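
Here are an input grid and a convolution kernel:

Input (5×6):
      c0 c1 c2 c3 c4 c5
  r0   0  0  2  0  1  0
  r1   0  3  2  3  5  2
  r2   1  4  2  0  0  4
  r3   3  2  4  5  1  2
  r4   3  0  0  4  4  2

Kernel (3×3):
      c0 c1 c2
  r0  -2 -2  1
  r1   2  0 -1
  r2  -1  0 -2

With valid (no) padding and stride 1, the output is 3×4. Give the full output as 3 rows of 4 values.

Output[0,0]: The receptive field on the input at this output position is [0 0 2 / 0 3 2 / 1 4 2]. Elementwise product with the kernel and sum: 0·-2 + 0·-2 + 2·1 + 0·2 + 2·-1 + 1·-1 + 2·-2.

-5 -5 -6 -6
-15 -11 -7 -27
-9 -21 -5 4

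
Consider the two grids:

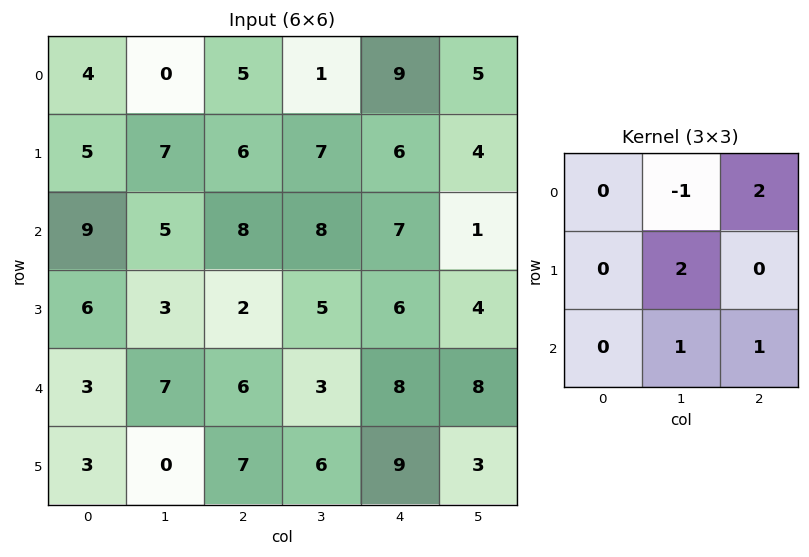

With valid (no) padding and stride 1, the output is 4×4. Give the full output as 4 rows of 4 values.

Output[0,0]: The receptive field on the input at this output position is [4 0 5 / 5 7 6 / 9 5 8]. Elementwise product with the kernel and sum: 0·-1 + 5·2 + 7·2 + 5·1 + 8·1.
Output[0,1]: The receptive field on the input at this output position is [0 5 1 / 7 6 7 / 5 8 8]. Elementwise product with the kernel and sum: 5·-1 + 1·2 + 6·2 + 8·1 + 8·1.

37 25 46 21
20 31 32 26
30 21 27 23
22 33 28 30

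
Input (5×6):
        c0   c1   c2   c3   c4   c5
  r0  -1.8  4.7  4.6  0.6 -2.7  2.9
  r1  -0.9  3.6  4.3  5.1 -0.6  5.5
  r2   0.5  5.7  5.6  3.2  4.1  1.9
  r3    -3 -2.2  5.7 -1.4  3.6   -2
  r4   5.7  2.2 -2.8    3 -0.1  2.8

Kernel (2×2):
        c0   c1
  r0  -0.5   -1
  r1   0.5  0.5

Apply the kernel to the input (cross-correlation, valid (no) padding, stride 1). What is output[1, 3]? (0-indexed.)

The receptive field on the input at this output position is [5.1 -0.6 / 3.2 4.1]. Elementwise product with the kernel and sum: 5.1·-0.5 + -0.6·-1 + 3.2·0.5 + 4.1·0.5.

1.7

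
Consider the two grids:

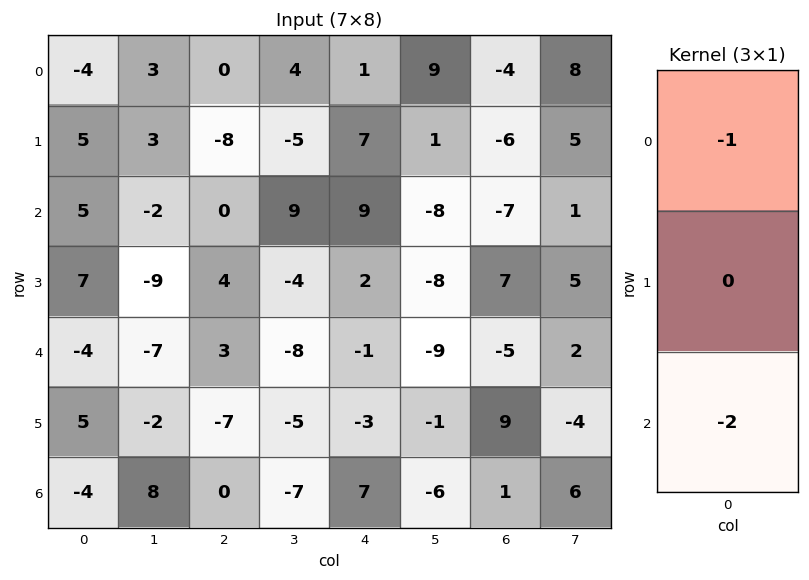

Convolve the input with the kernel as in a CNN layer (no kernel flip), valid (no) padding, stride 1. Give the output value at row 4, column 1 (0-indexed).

-9

The receptive field on the input at this output position is [-7 / -2 / 8]. Elementwise product with the kernel and sum: -7·-1 + 8·-2.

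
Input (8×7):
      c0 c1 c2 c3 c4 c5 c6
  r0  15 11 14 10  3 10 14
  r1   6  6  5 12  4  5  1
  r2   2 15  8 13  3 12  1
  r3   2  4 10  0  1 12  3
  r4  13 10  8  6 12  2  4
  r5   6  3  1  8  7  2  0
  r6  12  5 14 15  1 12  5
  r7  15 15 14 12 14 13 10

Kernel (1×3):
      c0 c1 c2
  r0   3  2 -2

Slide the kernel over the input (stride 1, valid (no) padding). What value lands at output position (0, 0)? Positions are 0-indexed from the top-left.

The receptive field on the input at this output position is [15 11 14]. Elementwise product with the kernel and sum: 15·3 + 11·2 + 14·-2.

39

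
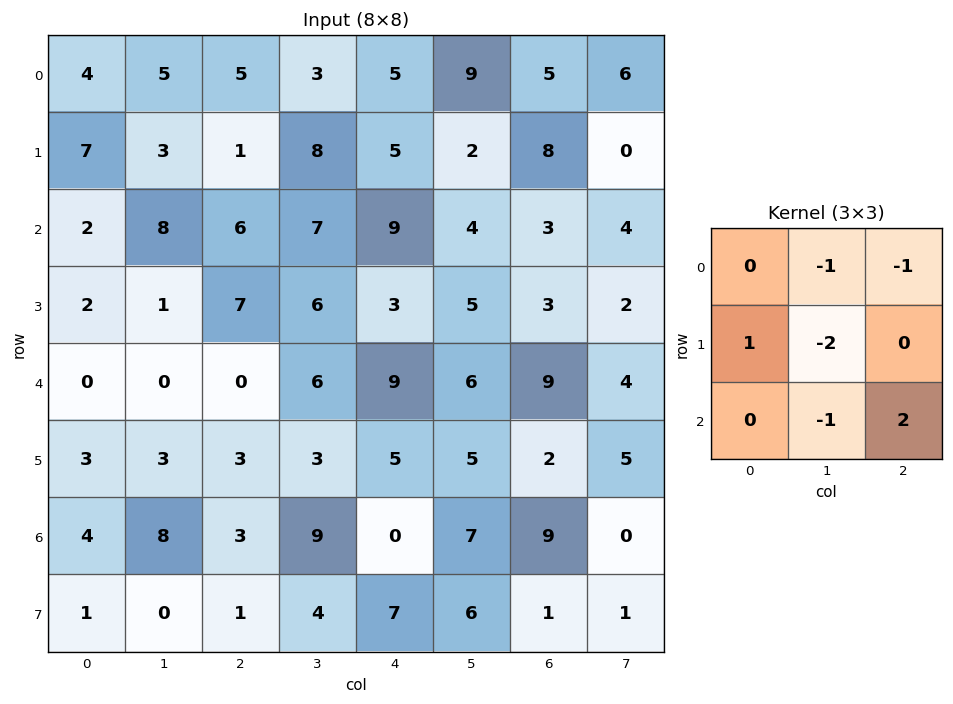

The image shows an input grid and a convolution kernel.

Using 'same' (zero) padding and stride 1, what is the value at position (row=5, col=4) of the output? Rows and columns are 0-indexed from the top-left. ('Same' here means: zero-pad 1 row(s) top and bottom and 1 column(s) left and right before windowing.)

-8

The receptive field on the zero-padded input at this output position is [6 9 6 / 3 5 5 / 9 0 7]. Elementwise product with the kernel and sum: 9·-1 + 6·-1 + 3·1 + 5·-2 + 0·-1 + 7·2.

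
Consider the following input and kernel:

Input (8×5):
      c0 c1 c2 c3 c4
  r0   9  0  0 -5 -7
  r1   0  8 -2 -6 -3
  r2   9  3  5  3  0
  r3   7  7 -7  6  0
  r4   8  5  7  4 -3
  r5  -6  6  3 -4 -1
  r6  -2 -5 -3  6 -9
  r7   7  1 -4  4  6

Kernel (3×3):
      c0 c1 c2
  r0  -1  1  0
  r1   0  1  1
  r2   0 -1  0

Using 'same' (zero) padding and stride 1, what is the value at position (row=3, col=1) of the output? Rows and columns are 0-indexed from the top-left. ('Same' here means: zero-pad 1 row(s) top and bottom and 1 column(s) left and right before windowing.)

-11

The receptive field on the zero-padded input at this output position is [9 3 5 / 7 7 -7 / 8 5 7]. Elementwise product with the kernel and sum: 9·-1 + 3·1 + 7·1 + -7·1 + 5·-1.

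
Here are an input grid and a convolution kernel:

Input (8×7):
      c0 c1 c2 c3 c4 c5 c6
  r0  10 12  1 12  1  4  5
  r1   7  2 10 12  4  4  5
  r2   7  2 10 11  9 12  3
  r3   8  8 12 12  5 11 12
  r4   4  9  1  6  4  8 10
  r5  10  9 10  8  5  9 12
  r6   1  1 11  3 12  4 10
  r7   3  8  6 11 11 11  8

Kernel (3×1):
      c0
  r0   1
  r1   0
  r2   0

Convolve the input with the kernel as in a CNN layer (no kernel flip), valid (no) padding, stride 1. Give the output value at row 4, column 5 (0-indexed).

The receptive field on the input at this output position is [8 / 9 / 4]. Elementwise product with the kernel and sum: 8·1.

8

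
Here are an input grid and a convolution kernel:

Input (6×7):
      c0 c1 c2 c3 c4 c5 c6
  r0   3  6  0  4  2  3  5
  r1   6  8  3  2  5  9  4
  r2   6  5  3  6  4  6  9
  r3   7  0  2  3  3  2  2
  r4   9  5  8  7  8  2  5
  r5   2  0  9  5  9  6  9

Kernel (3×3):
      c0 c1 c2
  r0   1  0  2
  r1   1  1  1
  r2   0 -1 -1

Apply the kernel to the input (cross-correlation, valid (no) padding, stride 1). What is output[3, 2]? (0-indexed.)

17

The receptive field on the input at this output position is [2 3 3 / 8 7 8 / 9 5 9]. Elementwise product with the kernel and sum: 2·1 + 3·2 + 8·1 + 7·1 + 8·1 + 5·-1 + 9·-1.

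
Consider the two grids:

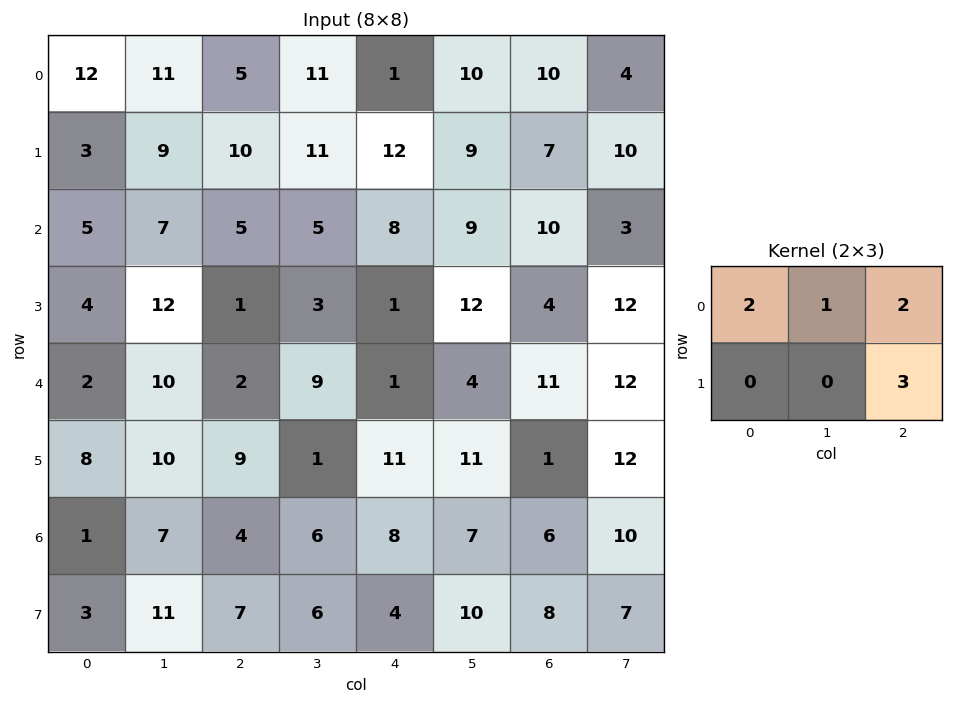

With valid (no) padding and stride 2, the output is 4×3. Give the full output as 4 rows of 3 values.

Output[0,0]: The receptive field on the input at this output position is [12 11 5 / 3 9 10]. Elementwise product with the kernel and sum: 12·2 + 11·1 + 5·2 + 10·3.

75 59 53
30 34 57
45 48 31
38 42 59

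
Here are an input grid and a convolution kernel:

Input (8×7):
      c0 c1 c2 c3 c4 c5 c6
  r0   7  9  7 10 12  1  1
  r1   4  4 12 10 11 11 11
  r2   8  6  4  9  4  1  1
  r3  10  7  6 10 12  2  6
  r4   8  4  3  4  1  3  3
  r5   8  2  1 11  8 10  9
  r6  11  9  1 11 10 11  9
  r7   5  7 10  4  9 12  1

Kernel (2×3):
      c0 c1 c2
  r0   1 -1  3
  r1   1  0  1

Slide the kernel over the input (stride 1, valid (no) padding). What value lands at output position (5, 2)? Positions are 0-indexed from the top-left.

The receptive field on the input at this output position is [1 11 8 / 1 11 10]. Elementwise product with the kernel and sum: 1·1 + 11·-1 + 8·3 + 1·1 + 10·1.

25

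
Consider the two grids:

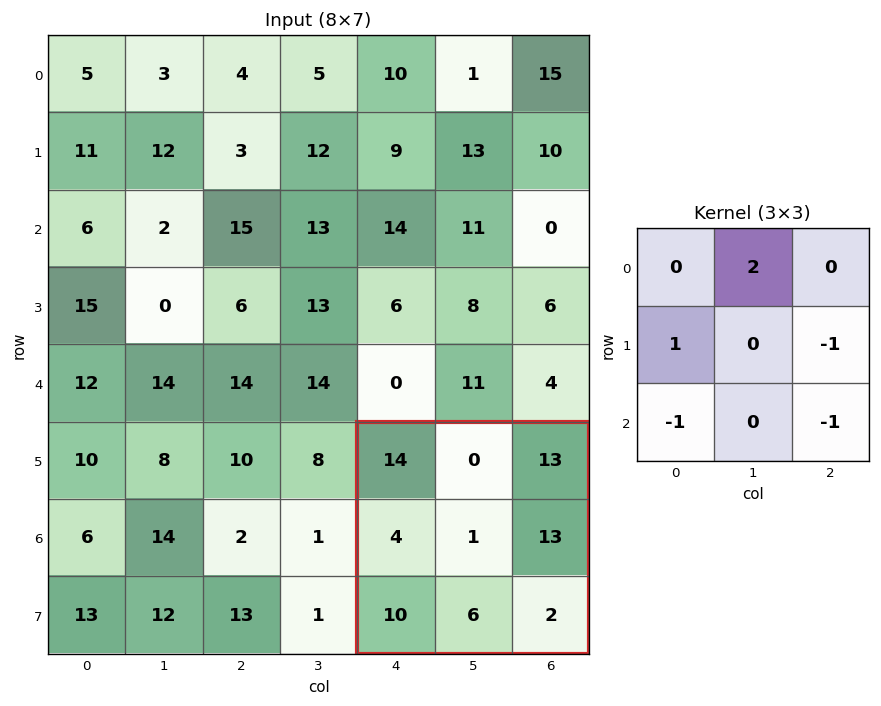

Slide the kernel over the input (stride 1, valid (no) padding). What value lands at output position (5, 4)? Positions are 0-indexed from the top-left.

-21

The receptive field on the input at this output position is [14 0 13 / 4 1 13 / 10 6 2]. Elementwise product with the kernel and sum: 0·2 + 4·1 + 13·-1 + 10·-1 + 2·-1.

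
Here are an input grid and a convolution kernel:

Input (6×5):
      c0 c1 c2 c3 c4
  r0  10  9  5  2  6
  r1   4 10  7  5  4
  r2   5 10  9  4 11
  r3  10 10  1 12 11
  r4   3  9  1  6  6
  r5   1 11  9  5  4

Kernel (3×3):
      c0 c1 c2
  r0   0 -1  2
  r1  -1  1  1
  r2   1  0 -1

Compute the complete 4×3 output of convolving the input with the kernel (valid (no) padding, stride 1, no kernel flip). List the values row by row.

10 7 10
27 4 -1
11 5 35
-9 27 26

Output[0,0]: The receptive field on the input at this output position is [10 9 5 / 4 10 7 / 5 10 9]. Elementwise product with the kernel and sum: 9·-1 + 5·2 + 4·-1 + 10·1 + 7·1 + 5·1 + 9·-1.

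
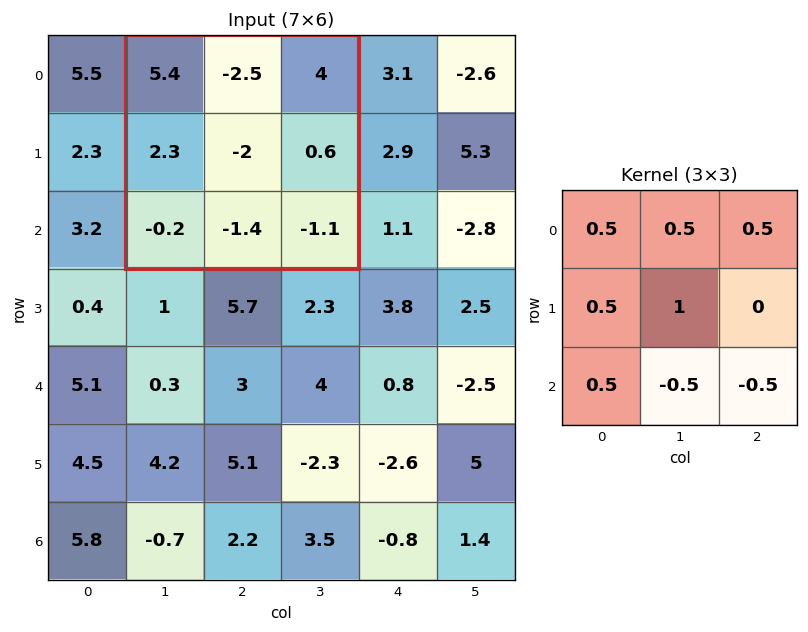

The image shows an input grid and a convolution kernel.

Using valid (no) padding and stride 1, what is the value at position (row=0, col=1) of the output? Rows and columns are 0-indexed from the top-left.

3.75

The receptive field on the input at this output position is [5.4 -2.5 4 / 2.3 -2 0.6 / -0.2 -1.4 -1.1]. Elementwise product with the kernel and sum: 5.4·0.5 + -2.5·0.5 + 4·0.5 + 2.3·0.5 + -2·1 + -0.2·0.5 + -1.4·-0.5 + -1.1·-0.5.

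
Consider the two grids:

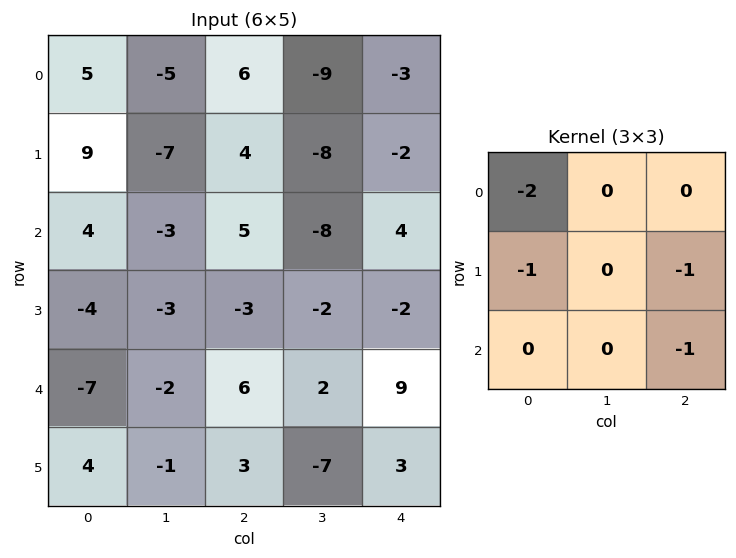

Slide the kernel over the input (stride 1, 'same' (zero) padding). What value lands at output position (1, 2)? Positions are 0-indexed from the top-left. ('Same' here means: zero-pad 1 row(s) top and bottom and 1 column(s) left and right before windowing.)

33

The receptive field on the zero-padded input at this output position is [-5 6 -9 / -7 4 -8 / -3 5 -8]. Elementwise product with the kernel and sum: -5·-2 + -7·-1 + -8·-1 + -8·-1.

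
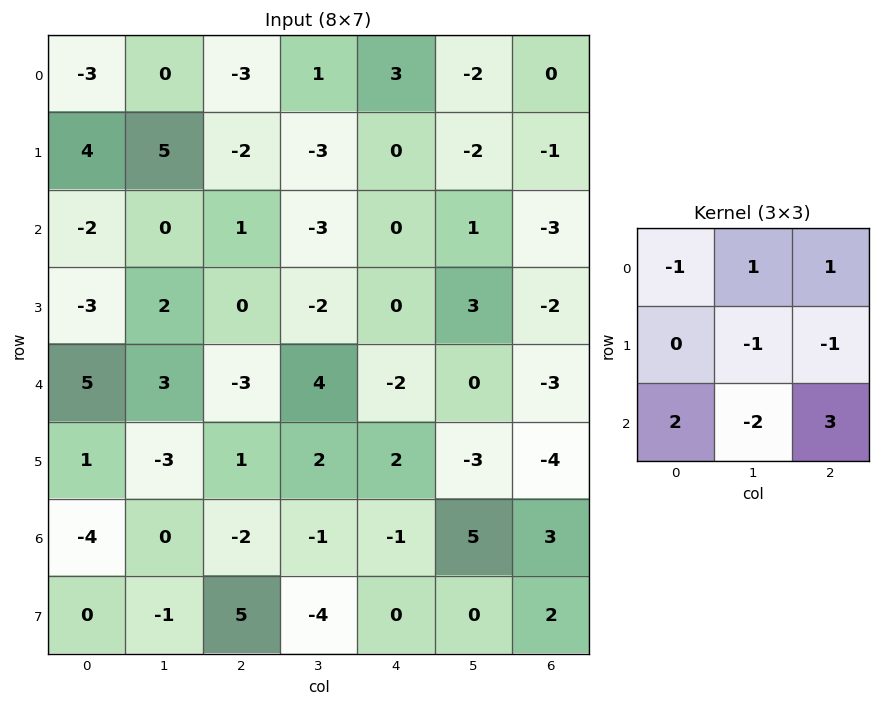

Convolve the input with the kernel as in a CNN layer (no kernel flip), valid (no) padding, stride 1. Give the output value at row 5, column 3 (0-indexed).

-15

The receptive field on the input at this output position is [2 2 -3 / -1 -1 5 / -4 0 0]. Elementwise product with the kernel and sum: 2·-1 + 2·1 + -3·1 + -1·-1 + 5·-1 + -4·2 + 0·-2 + 0·3.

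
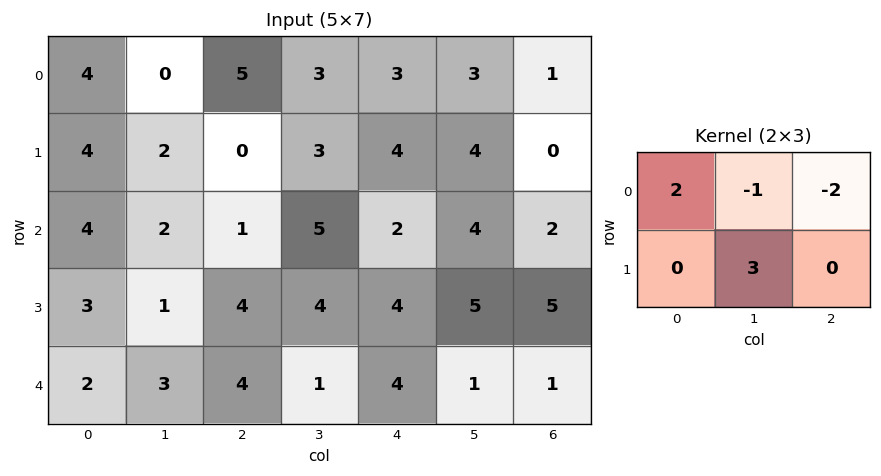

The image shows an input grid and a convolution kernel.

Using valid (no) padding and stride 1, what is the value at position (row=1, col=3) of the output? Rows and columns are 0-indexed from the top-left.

The receptive field on the input at this output position is [3 4 4 / 5 2 4]. Elementwise product with the kernel and sum: 3·2 + 4·-1 + 4·-2 + 2·3.

0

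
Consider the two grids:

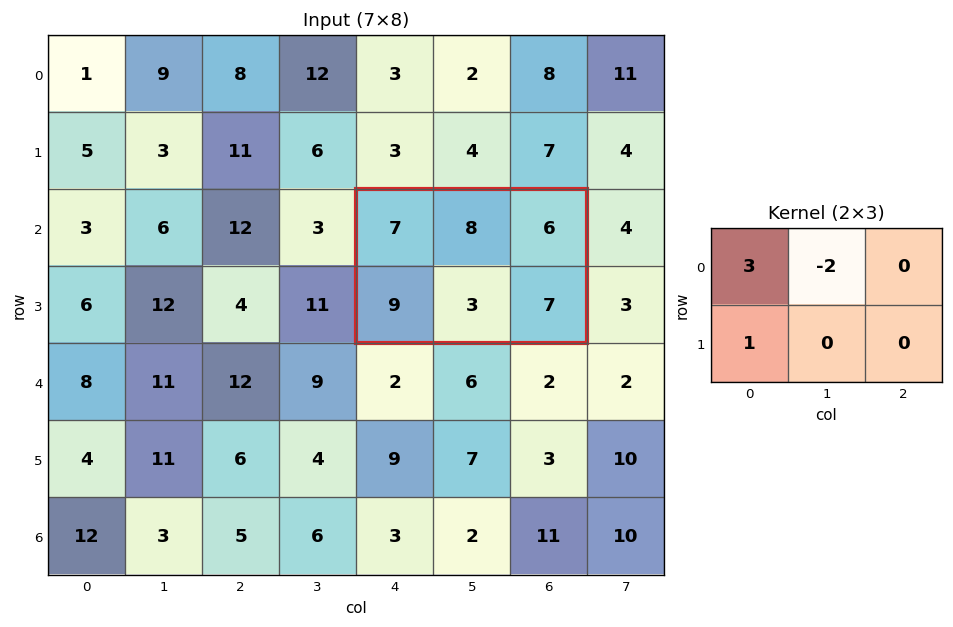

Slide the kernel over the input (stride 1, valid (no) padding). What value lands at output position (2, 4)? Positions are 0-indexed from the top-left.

The receptive field on the input at this output position is [7 8 6 / 9 3 7]. Elementwise product with the kernel and sum: 7·3 + 8·-2 + 9·1.

14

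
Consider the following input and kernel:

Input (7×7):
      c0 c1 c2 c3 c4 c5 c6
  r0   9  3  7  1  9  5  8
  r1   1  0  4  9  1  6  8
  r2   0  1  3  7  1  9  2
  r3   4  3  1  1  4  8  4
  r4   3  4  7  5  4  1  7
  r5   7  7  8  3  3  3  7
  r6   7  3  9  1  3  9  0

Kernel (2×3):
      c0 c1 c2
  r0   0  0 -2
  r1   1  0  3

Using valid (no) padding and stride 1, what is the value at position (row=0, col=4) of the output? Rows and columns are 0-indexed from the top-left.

9

The receptive field on the input at this output position is [9 5 8 / 1 6 8]. Elementwise product with the kernel and sum: 8·-2 + 1·1 + 8·3.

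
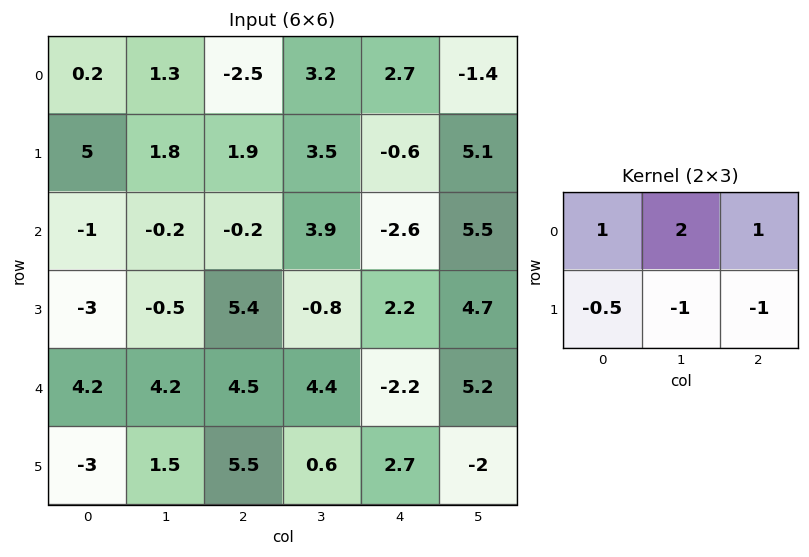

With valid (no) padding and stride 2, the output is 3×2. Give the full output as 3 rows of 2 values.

-5.9 2.75
-5 0.9
11.6 5.05

Output[0,0]: The receptive field on the input at this output position is [0.2 1.3 -2.5 / 5 1.8 1.9]. Elementwise product with the kernel and sum: 0.2·1 + 1.3·2 + -2.5·1 + 5·-0.5 + 1.8·-1 + 1.9·-1.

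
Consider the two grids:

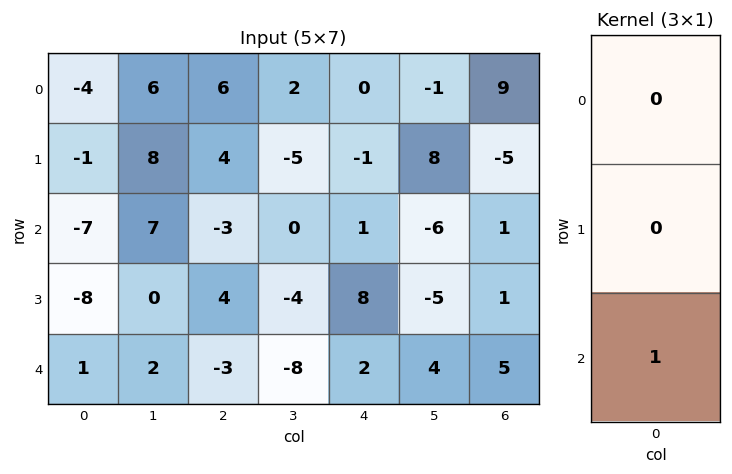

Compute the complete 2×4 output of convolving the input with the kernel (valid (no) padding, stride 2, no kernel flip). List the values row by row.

-7 -3 1 1
1 -3 2 5

Output[0,0]: The receptive field on the input at this output position is [-4 / -1 / -7]. Elementwise product with the kernel and sum: -7·1.
Output[0,1]: The receptive field on the input at this output position is [6 / 4 / -3]. Elementwise product with the kernel and sum: -3·1.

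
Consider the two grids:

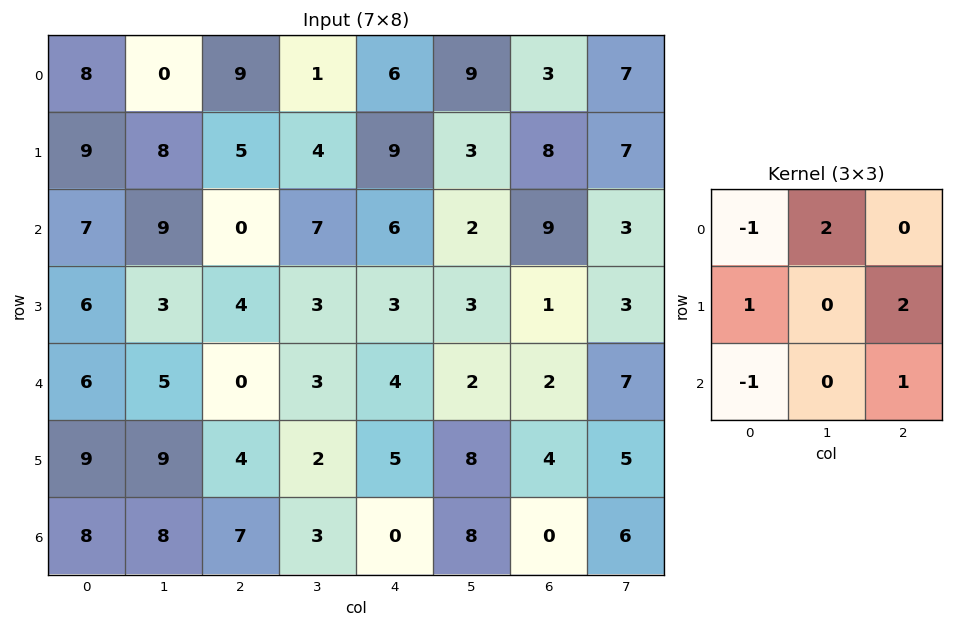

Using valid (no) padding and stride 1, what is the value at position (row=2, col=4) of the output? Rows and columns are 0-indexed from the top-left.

1

The receptive field on the input at this output position is [6 2 9 / 3 3 1 / 4 2 2]. Elementwise product with the kernel and sum: 6·-1 + 2·2 + 3·1 + 1·2 + 4·-1 + 2·1.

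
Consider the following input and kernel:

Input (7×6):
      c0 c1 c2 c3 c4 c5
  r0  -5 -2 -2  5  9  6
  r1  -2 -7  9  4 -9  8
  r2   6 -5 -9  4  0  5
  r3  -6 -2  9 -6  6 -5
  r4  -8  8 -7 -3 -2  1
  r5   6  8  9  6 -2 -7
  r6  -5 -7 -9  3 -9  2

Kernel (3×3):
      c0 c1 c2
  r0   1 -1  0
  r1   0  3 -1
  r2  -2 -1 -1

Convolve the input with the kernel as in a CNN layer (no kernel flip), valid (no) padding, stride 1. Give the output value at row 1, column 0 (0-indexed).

4

The receptive field on the input at this output position is [-2 -7 9 / 6 -5 -9 / -6 -2 9]. Elementwise product with the kernel and sum: -2·1 + -7·-1 + -5·3 + -9·-1 + -6·-2 + -2·-1 + 9·-1.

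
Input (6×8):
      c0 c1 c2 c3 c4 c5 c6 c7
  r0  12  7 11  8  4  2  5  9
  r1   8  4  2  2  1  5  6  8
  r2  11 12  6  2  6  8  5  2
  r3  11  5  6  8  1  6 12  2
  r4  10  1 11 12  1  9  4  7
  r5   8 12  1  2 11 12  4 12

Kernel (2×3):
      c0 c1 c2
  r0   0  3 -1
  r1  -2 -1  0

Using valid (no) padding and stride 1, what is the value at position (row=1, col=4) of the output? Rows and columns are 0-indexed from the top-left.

-11

The receptive field on the input at this output position is [1 5 6 / 6 8 5]. Elementwise product with the kernel and sum: 5·3 + 6·-1 + 6·-2 + 8·-1.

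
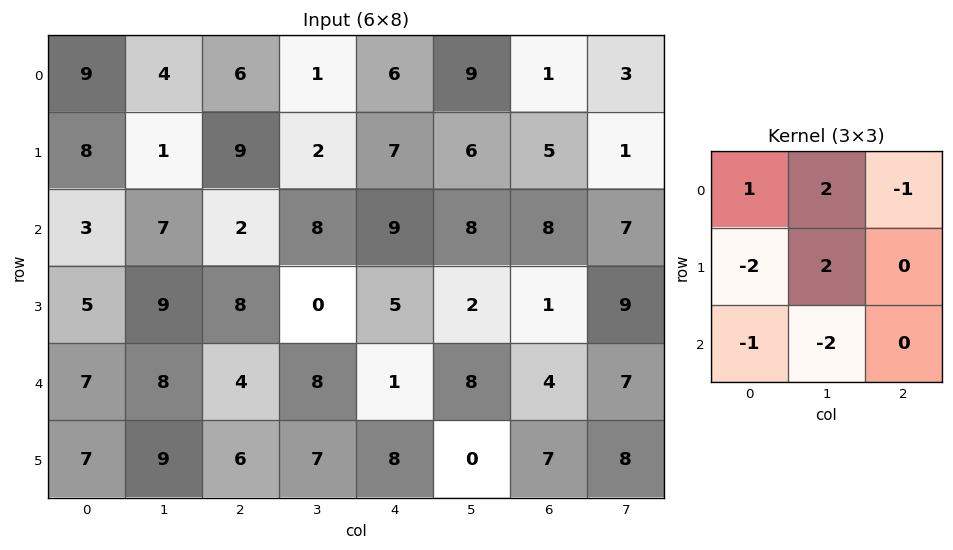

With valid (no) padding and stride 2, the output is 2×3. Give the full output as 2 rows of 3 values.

Output[0,0]: The receptive field on the input at this output position is [9 4 6 / 8 1 9 / 3 7 2]. Elementwise product with the kernel and sum: 9·1 + 4·2 + 6·-1 + 8·-2 + 1·2 + 3·-1 + 7·-2.
Output[0,1]: The receptive field on the input at this output position is [6 1 6 / 9 2 7 / 2 8 9]. Elementwise product with the kernel and sum: 6·1 + 1·2 + 6·-1 + 9·-2 + 2·2 + 2·-1 + 8·-2.

-20 -30 -4
0 -27 -6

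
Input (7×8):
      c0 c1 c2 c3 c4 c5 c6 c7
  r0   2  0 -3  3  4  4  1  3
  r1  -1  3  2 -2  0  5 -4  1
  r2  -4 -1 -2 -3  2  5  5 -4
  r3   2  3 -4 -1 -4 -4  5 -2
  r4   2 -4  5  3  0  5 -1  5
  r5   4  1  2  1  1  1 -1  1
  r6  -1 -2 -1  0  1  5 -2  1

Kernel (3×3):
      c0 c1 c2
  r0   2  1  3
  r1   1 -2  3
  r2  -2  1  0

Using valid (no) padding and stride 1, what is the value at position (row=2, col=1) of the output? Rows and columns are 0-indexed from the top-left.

8

The receptive field on the input at this output position is [-1 -2 -3 / 3 -4 -1 / -4 5 3]. Elementwise product with the kernel and sum: -1·2 + -2·1 + -3·3 + 3·1 + -4·-2 + -1·3 + -4·-2 + 5·1.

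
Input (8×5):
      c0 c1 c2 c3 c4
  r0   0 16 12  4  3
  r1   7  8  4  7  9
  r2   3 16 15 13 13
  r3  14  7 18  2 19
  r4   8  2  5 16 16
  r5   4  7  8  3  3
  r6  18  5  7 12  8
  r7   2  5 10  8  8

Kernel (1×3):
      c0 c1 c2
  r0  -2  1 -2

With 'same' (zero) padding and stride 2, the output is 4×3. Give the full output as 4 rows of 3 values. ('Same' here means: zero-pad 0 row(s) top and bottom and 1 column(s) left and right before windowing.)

Output[0,0]: The receptive field on the zero-padded input at this output position is [0 0 16]. Elementwise product with the kernel and sum: 0·-2 + 0·1 + 16·-2.
Output[0,1]: The receptive field on the zero-padded input at this output position is [16 12 4]. Elementwise product with the kernel and sum: 16·-2 + 12·1 + 4·-2.

-32 -28 -5
-29 -43 -13
4 -31 -16
8 -27 -16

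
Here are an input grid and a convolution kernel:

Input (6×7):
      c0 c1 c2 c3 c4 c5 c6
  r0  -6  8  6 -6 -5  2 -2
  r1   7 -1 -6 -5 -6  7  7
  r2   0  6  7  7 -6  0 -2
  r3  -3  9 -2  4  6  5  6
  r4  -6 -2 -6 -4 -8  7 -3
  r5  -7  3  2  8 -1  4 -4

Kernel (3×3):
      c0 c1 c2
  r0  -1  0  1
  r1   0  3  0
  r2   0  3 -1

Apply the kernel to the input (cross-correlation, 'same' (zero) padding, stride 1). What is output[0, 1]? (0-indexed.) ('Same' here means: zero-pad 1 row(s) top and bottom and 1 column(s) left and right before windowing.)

27

The receptive field on the zero-padded input at this output position is [0 0 0 / -6 8 6 / 7 -1 -6]. Elementwise product with the kernel and sum: 0·-1 + 0·1 + 8·3 + -1·3 + -6·-1.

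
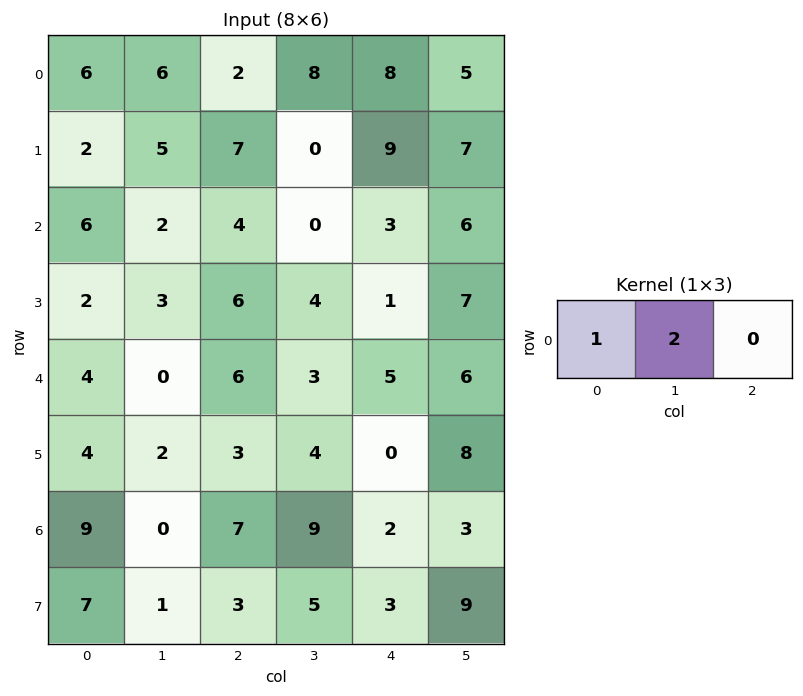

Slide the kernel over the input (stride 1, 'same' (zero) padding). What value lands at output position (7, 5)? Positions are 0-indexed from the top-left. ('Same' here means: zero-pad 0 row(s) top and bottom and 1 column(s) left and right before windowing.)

21

The receptive field on the zero-padded input at this output position is [3 9 0]. Elementwise product with the kernel and sum: 3·1 + 9·2.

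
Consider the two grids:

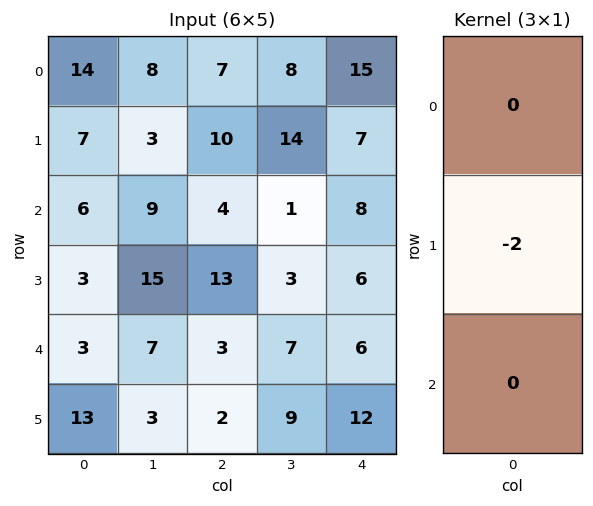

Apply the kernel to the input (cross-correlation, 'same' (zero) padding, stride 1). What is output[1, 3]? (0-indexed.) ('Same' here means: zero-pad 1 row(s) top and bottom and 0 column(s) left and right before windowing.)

The receptive field on the zero-padded input at this output position is [8 / 14 / 1]. Elementwise product with the kernel and sum: 14·-2.

-28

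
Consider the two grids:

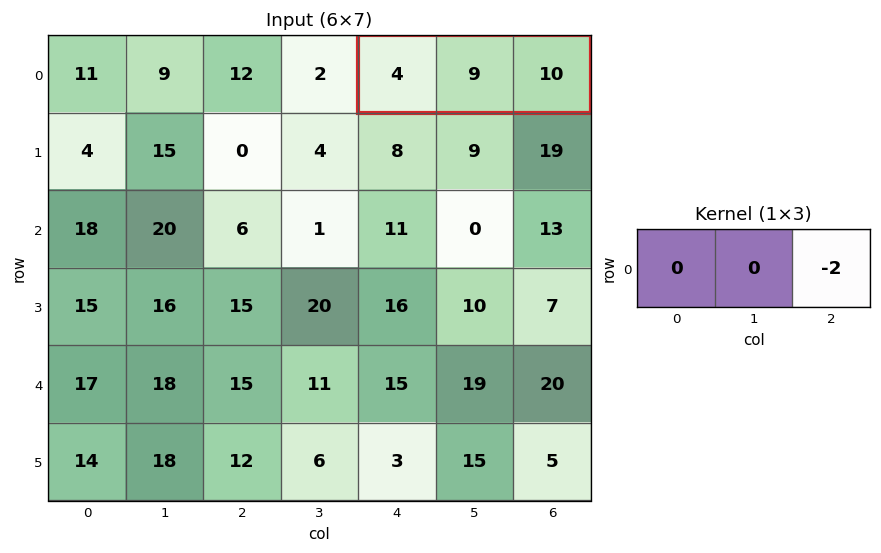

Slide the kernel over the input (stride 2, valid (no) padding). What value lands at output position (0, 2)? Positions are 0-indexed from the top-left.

The receptive field on the input at this output position is [4 9 10]. Elementwise product with the kernel and sum: 10·-2.

-20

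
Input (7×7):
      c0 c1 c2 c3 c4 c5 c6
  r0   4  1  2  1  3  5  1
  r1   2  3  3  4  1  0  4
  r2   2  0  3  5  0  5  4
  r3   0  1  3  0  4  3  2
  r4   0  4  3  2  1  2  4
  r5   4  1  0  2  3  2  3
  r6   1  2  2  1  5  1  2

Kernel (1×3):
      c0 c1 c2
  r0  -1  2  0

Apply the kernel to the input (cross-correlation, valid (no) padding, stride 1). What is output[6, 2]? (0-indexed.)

The receptive field on the input at this output position is [2 1 5]. Elementwise product with the kernel and sum: 2·-1 + 1·2.

0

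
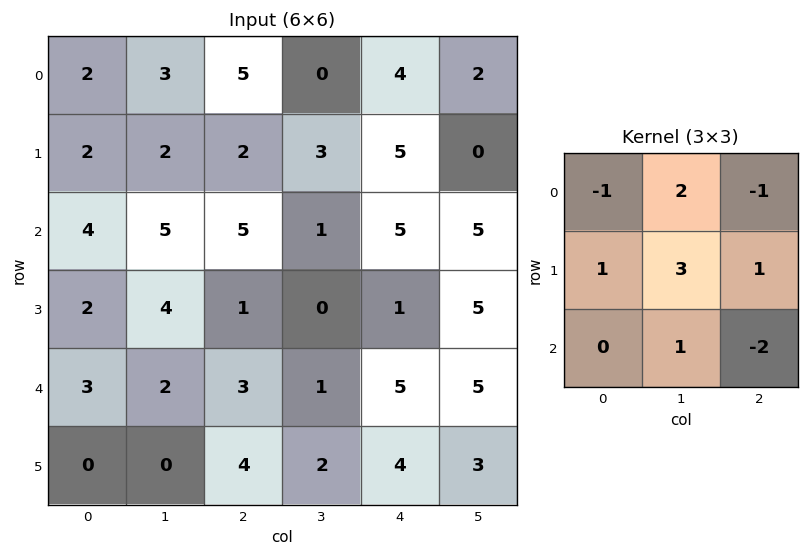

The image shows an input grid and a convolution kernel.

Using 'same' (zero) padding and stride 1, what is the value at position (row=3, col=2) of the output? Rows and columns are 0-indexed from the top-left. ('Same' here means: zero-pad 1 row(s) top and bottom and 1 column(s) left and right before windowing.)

12

The receptive field on the zero-padded input at this output position is [5 5 1 / 4 1 0 / 2 3 1]. Elementwise product with the kernel and sum: 5·-1 + 5·2 + 1·-1 + 4·1 + 1·3 + 0·1 + 3·1 + 1·-2.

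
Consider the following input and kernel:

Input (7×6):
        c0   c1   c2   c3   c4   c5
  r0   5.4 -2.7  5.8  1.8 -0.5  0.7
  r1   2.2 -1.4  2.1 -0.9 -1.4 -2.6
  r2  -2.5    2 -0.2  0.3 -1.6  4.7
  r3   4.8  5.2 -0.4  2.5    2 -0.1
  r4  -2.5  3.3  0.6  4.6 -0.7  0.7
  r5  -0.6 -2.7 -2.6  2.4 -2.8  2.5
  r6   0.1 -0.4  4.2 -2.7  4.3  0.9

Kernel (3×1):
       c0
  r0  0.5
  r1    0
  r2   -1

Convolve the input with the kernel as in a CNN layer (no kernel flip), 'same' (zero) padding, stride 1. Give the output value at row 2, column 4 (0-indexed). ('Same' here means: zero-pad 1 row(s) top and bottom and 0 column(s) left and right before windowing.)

-2.7

The receptive field on the zero-padded input at this output position is [-1.4 / -1.6 / 2]. Elementwise product with the kernel and sum: -1.4·0.5 + 2·-1.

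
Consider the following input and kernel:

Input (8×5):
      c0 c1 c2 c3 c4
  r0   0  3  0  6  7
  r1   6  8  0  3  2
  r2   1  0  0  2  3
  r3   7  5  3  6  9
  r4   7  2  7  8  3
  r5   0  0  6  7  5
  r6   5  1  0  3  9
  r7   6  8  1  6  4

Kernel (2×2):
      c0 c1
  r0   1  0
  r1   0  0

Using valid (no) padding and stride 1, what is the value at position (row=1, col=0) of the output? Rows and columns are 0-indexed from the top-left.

6

The receptive field on the input at this output position is [6 8 / 1 0]. Elementwise product with the kernel and sum: 6·1.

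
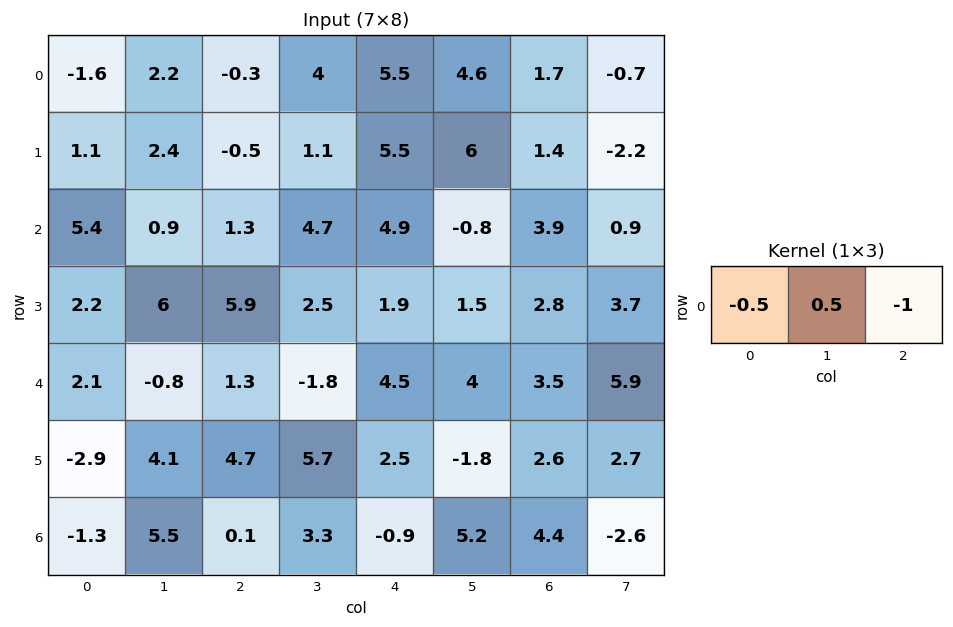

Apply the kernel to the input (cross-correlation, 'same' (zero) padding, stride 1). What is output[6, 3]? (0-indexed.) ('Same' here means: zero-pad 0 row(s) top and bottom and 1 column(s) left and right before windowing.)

The receptive field on the zero-padded input at this output position is [0.1 3.3 -0.9]. Elementwise product with the kernel and sum: 0.1·-0.5 + 3.3·0.5 + -0.9·-1.

2.5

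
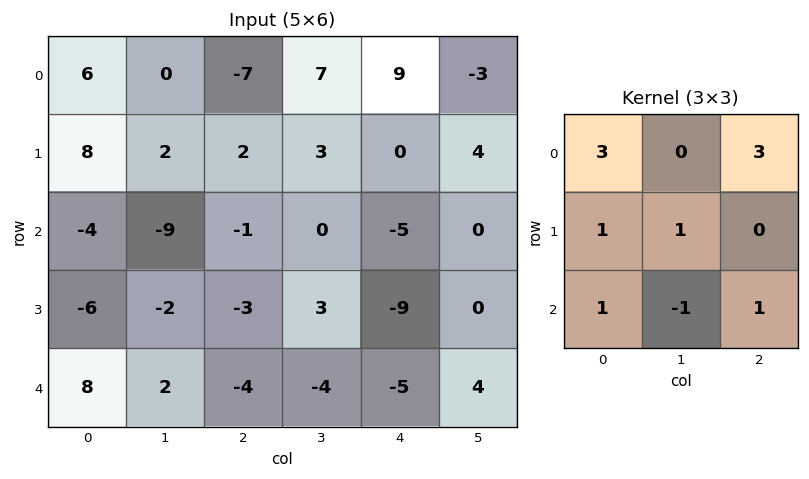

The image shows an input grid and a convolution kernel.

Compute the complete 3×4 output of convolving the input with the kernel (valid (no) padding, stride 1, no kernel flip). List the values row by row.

Output[0,0]: The receptive field on the input at this output position is [6 0 -7 / 8 2 2 / -4 -9 -1]. Elementwise product with the kernel and sum: 6·3 + -7·3 + 8·1 + 2·1 + -4·1 + -9·-1 + -1·1.
Output[0,1]: The receptive field on the input at this output position is [0 -7 7 / 2 2 3 / -9 -1 0]. Elementwise product with the kernel and sum: 0·3 + 7·3 + 2·1 + 2·1 + -9·1 + -1·-1 + 0·1.

11 17 5 20
10 9 -10 28
-21 -30 -23 -1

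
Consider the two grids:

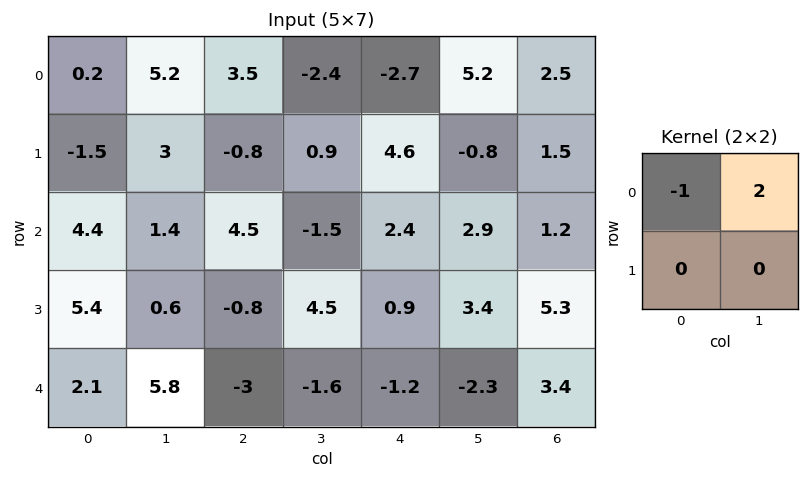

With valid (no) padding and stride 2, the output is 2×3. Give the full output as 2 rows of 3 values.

Output[0,0]: The receptive field on the input at this output position is [0.2 5.2 / -1.5 3]. Elementwise product with the kernel and sum: 0.2·-1 + 5.2·2.

10.2 -8.3 13.1
-1.6 -7.5 3.4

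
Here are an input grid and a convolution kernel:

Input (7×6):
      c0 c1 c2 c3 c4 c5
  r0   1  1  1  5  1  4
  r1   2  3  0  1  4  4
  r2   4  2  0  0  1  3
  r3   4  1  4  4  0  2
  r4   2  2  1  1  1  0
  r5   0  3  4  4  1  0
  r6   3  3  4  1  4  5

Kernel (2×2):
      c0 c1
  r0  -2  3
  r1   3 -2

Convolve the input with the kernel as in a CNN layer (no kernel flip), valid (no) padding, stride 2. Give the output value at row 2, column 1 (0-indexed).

The receptive field on the input at this output position is [1 1 / 4 4]. Elementwise product with the kernel and sum: 1·-2 + 1·3 + 4·3 + 4·-2.

5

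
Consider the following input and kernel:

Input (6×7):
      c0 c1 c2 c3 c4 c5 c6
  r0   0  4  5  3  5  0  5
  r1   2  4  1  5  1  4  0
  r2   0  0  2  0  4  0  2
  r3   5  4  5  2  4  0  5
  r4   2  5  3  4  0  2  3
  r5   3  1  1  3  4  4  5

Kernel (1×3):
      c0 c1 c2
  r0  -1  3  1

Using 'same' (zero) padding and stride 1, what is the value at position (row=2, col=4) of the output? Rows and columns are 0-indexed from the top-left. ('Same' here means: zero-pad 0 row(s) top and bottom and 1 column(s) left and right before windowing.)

12

The receptive field on the zero-padded input at this output position is [0 4 0]. Elementwise product with the kernel and sum: 0·-1 + 4·3 + 0·1.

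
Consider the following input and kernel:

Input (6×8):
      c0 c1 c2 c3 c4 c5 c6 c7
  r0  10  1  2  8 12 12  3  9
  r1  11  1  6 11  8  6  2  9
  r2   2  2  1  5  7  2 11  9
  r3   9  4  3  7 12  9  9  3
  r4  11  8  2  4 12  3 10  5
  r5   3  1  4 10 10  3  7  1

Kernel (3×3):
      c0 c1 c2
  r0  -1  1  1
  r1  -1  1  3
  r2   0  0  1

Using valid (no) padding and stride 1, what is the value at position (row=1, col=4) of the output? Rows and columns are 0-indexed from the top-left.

The receptive field on the input at this output position is [8 6 2 / 7 2 11 / 12 9 9]. Elementwise product with the kernel and sum: 8·-1 + 6·1 + 2·1 + 7·-1 + 2·1 + 11·3 + 9·1.

37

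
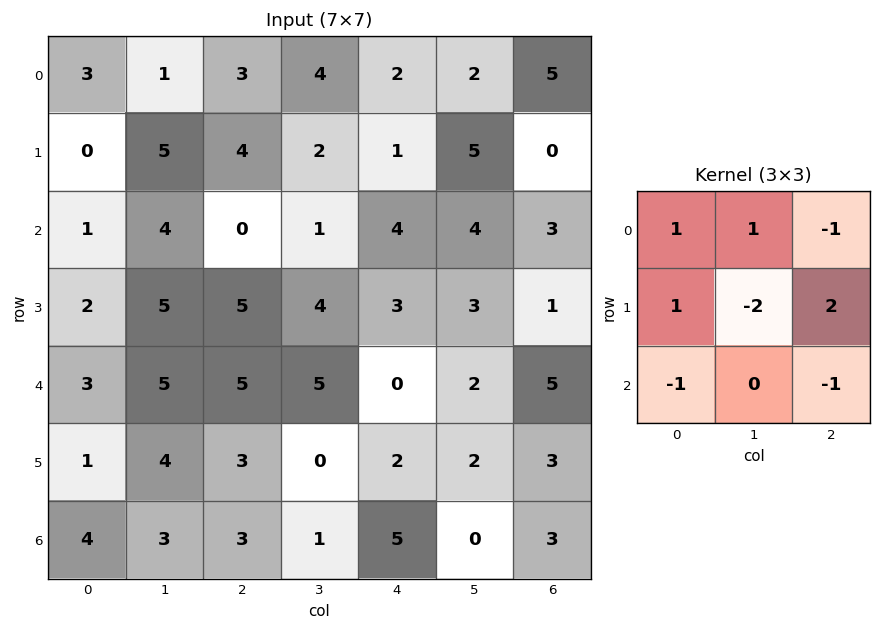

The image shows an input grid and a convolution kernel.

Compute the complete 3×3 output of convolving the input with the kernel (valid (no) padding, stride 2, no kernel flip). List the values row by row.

-2 3 -17
-1 -5 -1
-5 9 -7

Output[0,0]: The receptive field on the input at this output position is [3 1 3 / 0 5 4 / 1 4 0]. Elementwise product with the kernel and sum: 3·1 + 1·1 + 3·-1 + 0·1 + 5·-2 + 4·2 + 1·-1 + 0·-1.
Output[0,1]: The receptive field on the input at this output position is [3 4 2 / 4 2 1 / 0 1 4]. Elementwise product with the kernel and sum: 3·1 + 4·1 + 2·-1 + 4·1 + 2·-2 + 1·2 + 0·-1 + 4·-1.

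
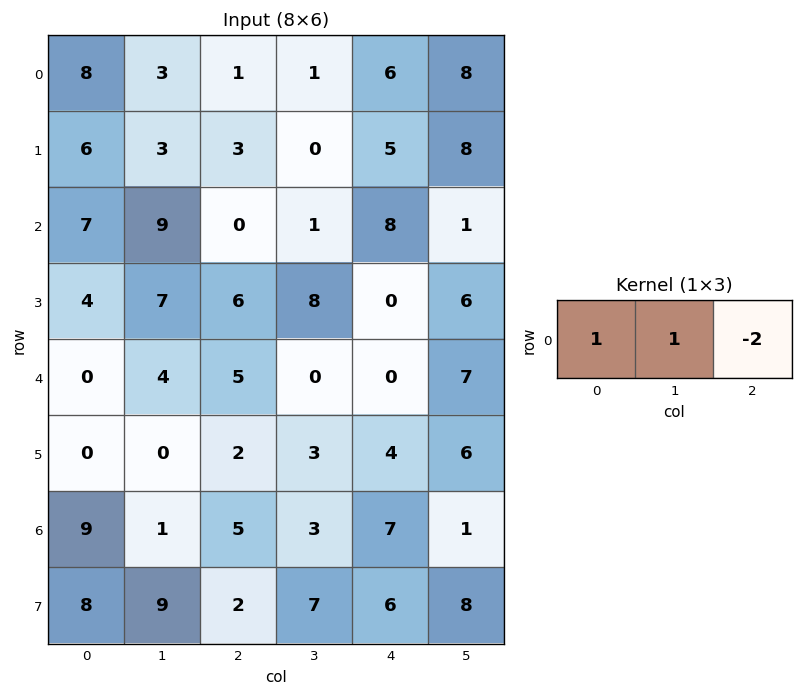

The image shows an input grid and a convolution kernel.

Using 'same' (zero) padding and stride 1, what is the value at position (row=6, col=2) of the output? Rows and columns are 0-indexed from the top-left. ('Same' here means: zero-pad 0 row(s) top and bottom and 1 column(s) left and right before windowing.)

The receptive field on the zero-padded input at this output position is [1 5 3]. Elementwise product with the kernel and sum: 1·1 + 5·1 + 3·-2.

0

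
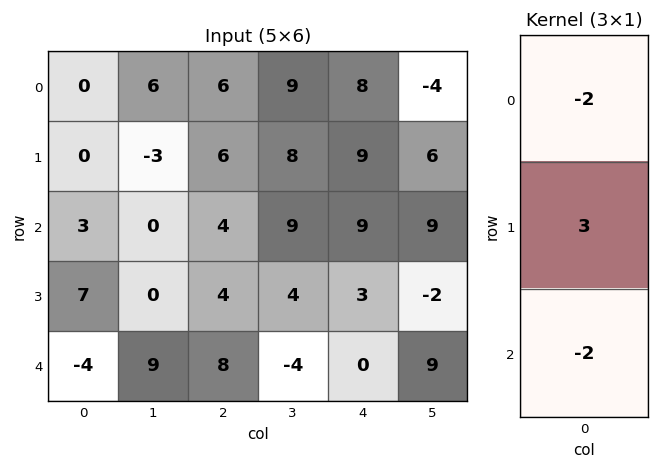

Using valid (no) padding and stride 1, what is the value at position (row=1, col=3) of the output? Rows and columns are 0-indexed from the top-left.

3

The receptive field on the input at this output position is [8 / 9 / 4]. Elementwise product with the kernel and sum: 8·-2 + 9·3 + 4·-2.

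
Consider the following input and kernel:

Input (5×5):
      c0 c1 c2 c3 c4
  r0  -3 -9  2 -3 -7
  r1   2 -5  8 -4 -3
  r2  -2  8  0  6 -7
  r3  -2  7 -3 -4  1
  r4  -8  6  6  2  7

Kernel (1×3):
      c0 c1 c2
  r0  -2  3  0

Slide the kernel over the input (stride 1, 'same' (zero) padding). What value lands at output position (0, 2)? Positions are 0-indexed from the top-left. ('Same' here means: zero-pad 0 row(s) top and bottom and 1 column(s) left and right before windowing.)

24

The receptive field on the zero-padded input at this output position is [-9 2 -3]. Elementwise product with the kernel and sum: -9·-2 + 2·3.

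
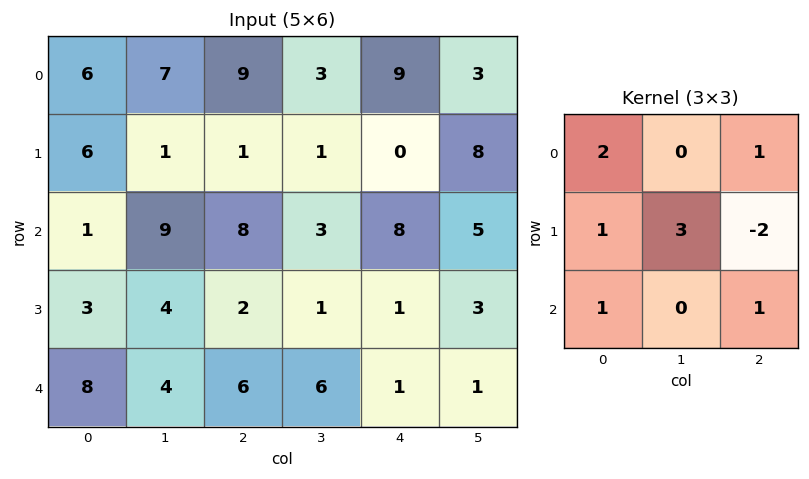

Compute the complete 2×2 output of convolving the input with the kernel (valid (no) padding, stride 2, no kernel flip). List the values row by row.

Output[0,0]: The receptive field on the input at this output position is [6 7 9 / 6 1 1 / 1 9 8]. Elementwise product with the kernel and sum: 6·2 + 9·1 + 6·1 + 1·3 + 1·-2 + 1·1 + 8·1.

37 47
35 34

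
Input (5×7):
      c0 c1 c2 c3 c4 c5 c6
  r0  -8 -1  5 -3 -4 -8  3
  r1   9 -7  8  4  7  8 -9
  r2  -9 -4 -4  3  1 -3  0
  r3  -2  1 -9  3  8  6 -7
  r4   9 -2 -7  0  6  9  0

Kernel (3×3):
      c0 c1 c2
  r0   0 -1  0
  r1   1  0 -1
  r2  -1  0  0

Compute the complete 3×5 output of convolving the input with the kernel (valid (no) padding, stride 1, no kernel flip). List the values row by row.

11 -12 8 -3 23
4 -16 0 -4 -15
2 4 -13 -4 12

Output[0,0]: The receptive field on the input at this output position is [-8 -1 5 / 9 -7 8 / -9 -4 -4]. Elementwise product with the kernel and sum: -1·-1 + 9·1 + 8·-1 + -9·-1.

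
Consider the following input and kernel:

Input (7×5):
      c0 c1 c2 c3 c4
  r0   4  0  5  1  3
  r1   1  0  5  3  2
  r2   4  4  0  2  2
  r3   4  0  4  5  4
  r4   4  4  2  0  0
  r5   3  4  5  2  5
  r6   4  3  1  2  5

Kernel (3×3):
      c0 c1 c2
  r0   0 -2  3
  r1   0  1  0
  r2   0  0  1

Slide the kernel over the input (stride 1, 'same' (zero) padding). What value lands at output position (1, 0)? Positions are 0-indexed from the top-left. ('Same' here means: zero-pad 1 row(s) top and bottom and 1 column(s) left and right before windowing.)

The receptive field on the zero-padded input at this output position is [0 4 0 / 0 1 0 / 0 4 4]. Elementwise product with the kernel and sum: 4·-2 + 0·3 + 1·1 + 4·1.

-3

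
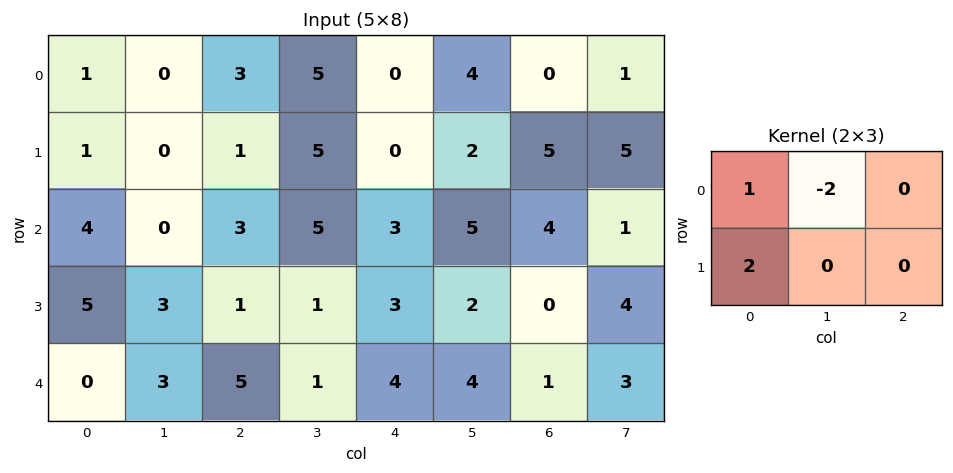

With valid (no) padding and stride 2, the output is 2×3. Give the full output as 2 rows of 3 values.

Output[0,0]: The receptive field on the input at this output position is [1 0 3 / 1 0 1]. Elementwise product with the kernel and sum: 1·1 + 0·-2 + 1·2.

3 -5 -8
14 -5 -1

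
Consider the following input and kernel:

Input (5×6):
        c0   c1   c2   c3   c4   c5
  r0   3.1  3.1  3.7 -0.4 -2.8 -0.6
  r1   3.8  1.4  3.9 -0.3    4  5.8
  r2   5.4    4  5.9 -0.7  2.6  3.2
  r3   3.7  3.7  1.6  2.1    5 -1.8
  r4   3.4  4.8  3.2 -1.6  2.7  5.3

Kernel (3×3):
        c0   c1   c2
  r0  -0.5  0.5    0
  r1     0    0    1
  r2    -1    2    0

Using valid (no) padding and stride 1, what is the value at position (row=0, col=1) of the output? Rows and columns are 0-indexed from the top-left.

The receptive field on the input at this output position is [3.1 3.7 -0.4 / 1.4 3.9 -0.3 / 4 5.9 -0.7]. Elementwise product with the kernel and sum: 3.1·-0.5 + 3.7·0.5 + -0.3·1 + 4·-1 + 5.9·2.

7.8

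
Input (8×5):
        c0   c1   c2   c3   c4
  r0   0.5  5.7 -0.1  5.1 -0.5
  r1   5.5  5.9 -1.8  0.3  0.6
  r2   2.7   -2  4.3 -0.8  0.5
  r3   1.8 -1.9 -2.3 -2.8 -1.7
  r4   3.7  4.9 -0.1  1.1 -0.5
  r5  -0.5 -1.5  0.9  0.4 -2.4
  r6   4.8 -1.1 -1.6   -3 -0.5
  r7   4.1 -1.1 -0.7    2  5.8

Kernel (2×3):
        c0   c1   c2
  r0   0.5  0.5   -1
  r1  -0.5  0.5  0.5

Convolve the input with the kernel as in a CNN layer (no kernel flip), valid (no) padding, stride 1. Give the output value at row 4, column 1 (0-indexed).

2.7

The receptive field on the input at this output position is [4.9 -0.1 1.1 / -1.5 0.9 0.4]. Elementwise product with the kernel and sum: 4.9·0.5 + -0.1·0.5 + 1.1·-1 + -1.5·-0.5 + 0.9·0.5 + 0.4·0.5.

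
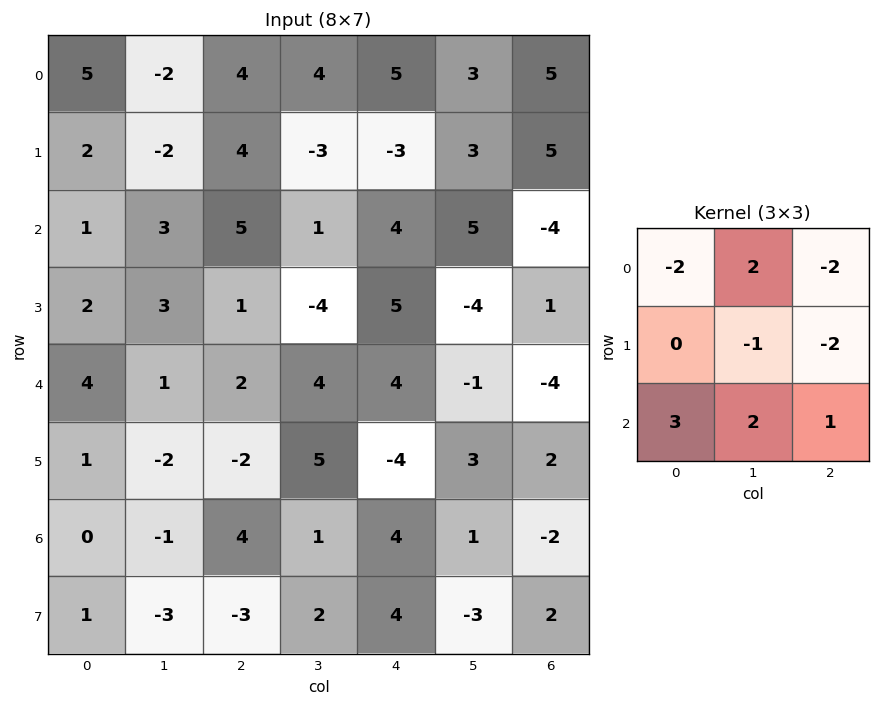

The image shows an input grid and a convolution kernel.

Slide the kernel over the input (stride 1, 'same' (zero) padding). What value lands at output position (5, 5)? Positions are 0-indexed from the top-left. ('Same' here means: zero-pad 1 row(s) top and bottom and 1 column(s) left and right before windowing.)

The receptive field on the zero-padded input at this output position is [4 -1 -4 / -4 3 2 / 4 1 -2]. Elementwise product with the kernel and sum: 4·-2 + -1·2 + -4·-2 + 3·-1 + 2·-2 + 4·3 + 1·2 + -2·1.

3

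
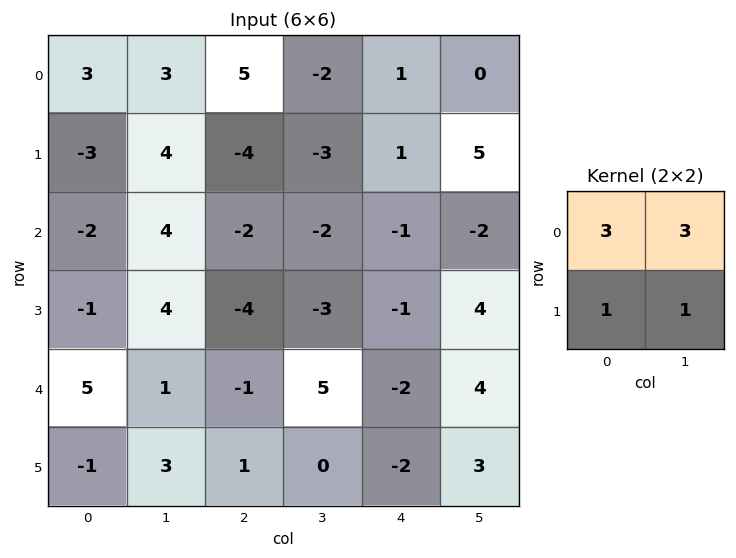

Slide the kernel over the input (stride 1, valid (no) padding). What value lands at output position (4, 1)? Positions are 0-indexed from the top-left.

4

The receptive field on the input at this output position is [1 -1 / 3 1]. Elementwise product with the kernel and sum: 1·3 + -1·3 + 3·1 + 1·1.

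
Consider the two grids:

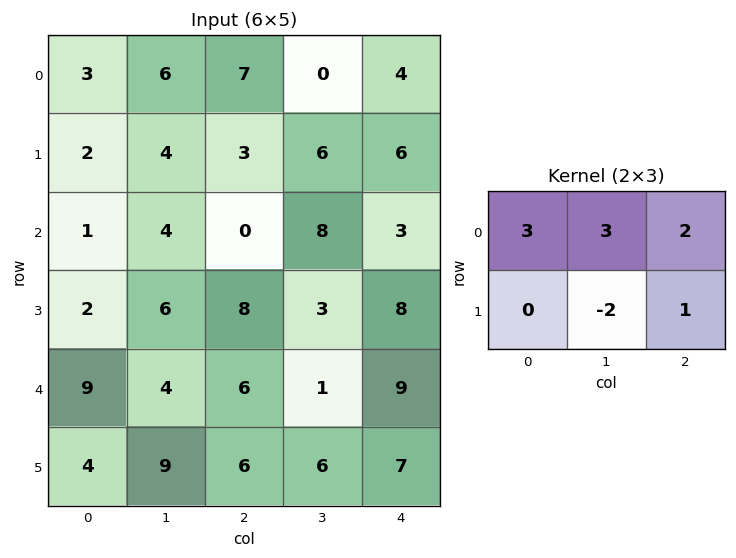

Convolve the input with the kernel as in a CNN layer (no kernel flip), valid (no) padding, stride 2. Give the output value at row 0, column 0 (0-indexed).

The receptive field on the input at this output position is [3 6 7 / 2 4 3]. Elementwise product with the kernel and sum: 3·3 + 6·3 + 7·2 + 4·-2 + 3·1.

36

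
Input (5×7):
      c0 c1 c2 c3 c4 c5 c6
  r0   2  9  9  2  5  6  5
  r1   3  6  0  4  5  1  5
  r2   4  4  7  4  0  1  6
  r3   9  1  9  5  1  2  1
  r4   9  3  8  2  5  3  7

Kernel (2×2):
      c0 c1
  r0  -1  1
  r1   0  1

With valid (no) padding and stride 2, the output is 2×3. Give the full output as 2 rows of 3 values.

Output[0,0]: The receptive field on the input at this output position is [2 9 / 3 6]. Elementwise product with the kernel and sum: 2·-1 + 9·1 + 6·1.
Output[0,1]: The receptive field on the input at this output position is [9 2 / 0 4]. Elementwise product with the kernel and sum: 9·-1 + 2·1 + 4·1.

13 -3 2
1 2 3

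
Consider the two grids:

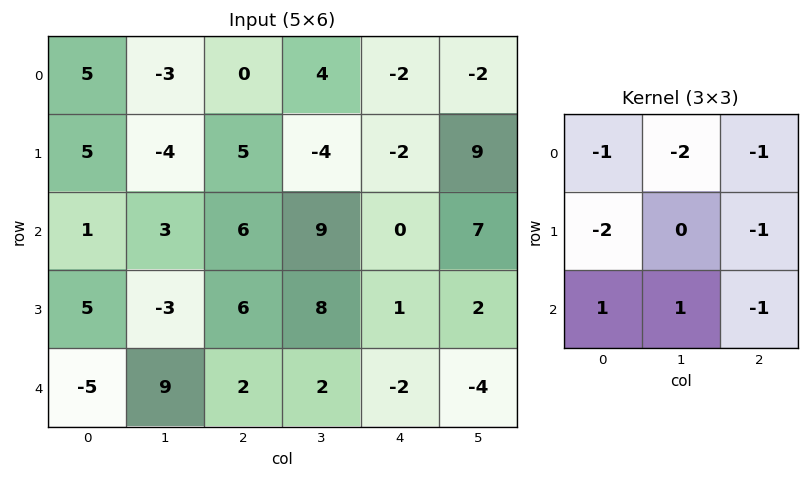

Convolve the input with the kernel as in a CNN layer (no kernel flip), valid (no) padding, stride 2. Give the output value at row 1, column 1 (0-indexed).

The receptive field on the input at this output position is [6 9 0 / 6 8 1 / 2 2 -2]. Elementwise product with the kernel and sum: 6·-1 + 9·-2 + 0·-1 + 6·-2 + 1·-1 + 2·1 + 2·1 + -2·-1.

-31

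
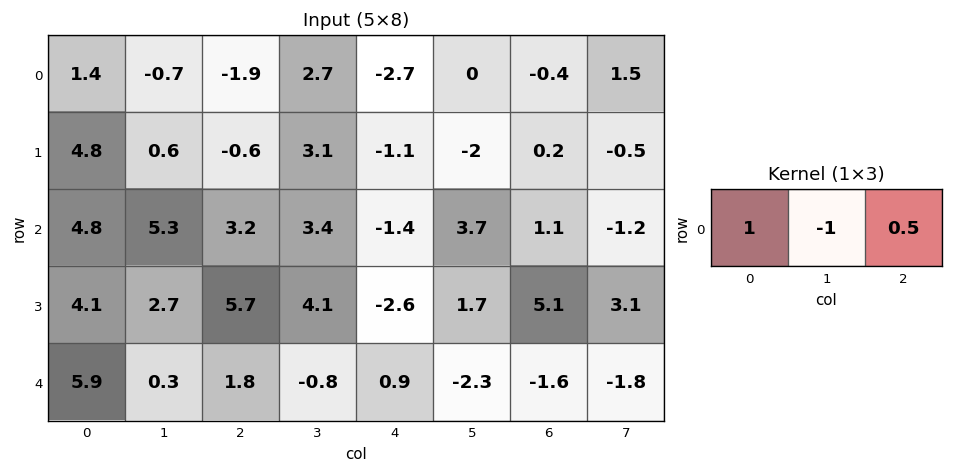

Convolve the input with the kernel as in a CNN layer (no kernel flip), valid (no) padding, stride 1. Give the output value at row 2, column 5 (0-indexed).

2

The receptive field on the input at this output position is [3.7 1.1 -1.2]. Elementwise product with the kernel and sum: 3.7·1 + 1.1·-1 + -1.2·0.5.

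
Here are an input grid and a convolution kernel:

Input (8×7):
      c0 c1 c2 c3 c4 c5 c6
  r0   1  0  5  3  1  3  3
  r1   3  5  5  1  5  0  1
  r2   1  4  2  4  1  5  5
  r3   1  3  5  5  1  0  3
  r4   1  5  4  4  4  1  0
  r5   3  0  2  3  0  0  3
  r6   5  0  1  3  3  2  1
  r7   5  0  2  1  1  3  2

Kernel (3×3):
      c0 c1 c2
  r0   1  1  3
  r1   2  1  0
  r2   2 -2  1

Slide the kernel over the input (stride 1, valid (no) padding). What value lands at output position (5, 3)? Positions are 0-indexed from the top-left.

15

The receptive field on the input at this output position is [3 0 0 / 3 3 2 / 1 1 3]. Elementwise product with the kernel and sum: 3·1 + 0·1 + 0·3 + 3·2 + 3·1 + 1·2 + 1·-2 + 3·1.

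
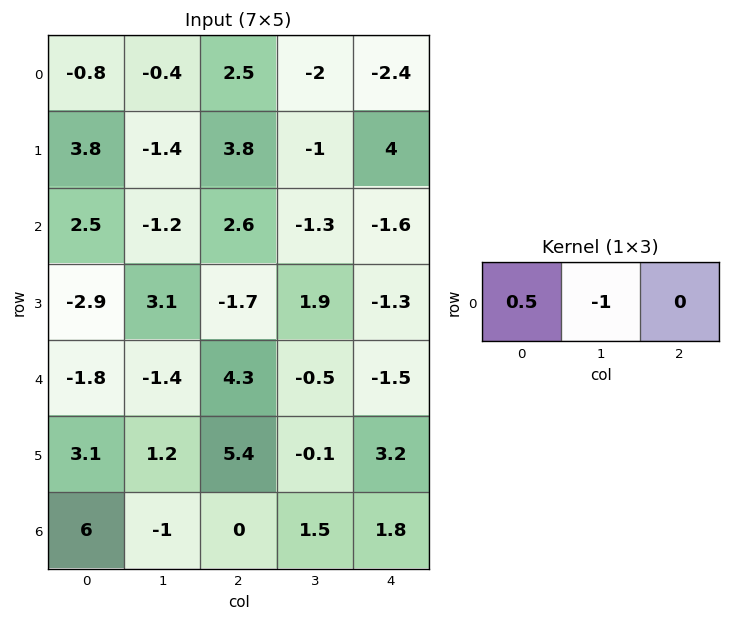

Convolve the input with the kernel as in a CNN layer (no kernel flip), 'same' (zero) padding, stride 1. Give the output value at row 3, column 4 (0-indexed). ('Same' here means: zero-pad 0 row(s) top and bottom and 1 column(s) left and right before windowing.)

2.25

The receptive field on the zero-padded input at this output position is [1.9 -1.3 0]. Elementwise product with the kernel and sum: 1.9·0.5 + -1.3·-1.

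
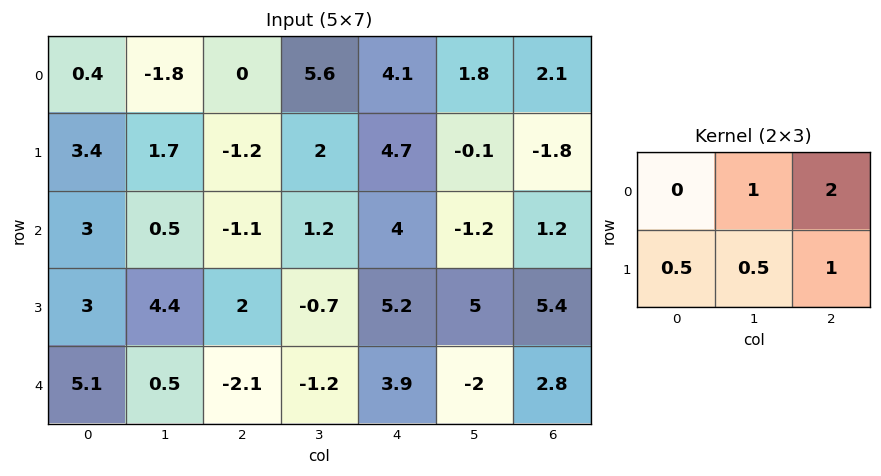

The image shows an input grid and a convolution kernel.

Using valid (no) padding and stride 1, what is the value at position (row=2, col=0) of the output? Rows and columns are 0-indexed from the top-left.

4

The receptive field on the input at this output position is [3 0.5 -1.1 / 3 4.4 2]. Elementwise product with the kernel and sum: 0.5·1 + -1.1·2 + 3·0.5 + 4.4·0.5 + 2·1.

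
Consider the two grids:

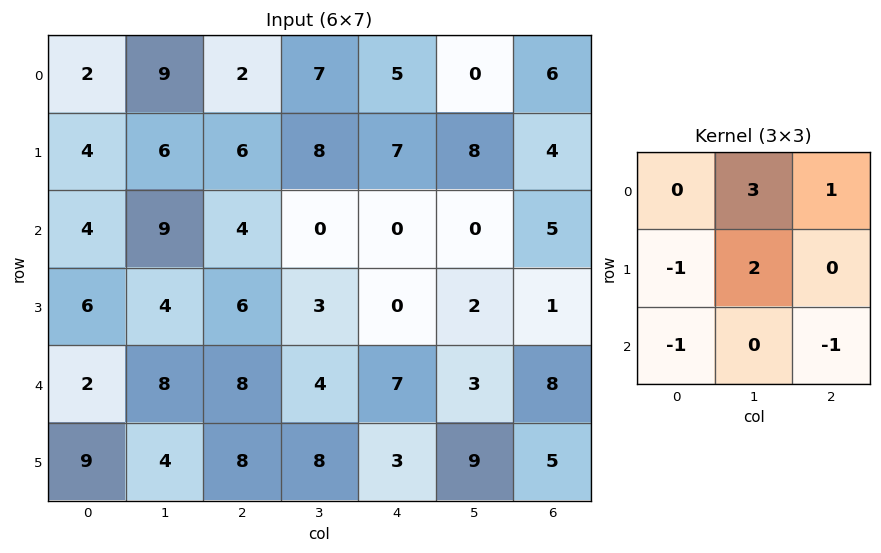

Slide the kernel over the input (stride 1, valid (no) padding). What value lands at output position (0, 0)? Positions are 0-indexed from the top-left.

29

The receptive field on the input at this output position is [2 9 2 / 4 6 6 / 4 9 4]. Elementwise product with the kernel and sum: 9·3 + 2·1 + 4·-1 + 6·2 + 4·-1 + 4·-1.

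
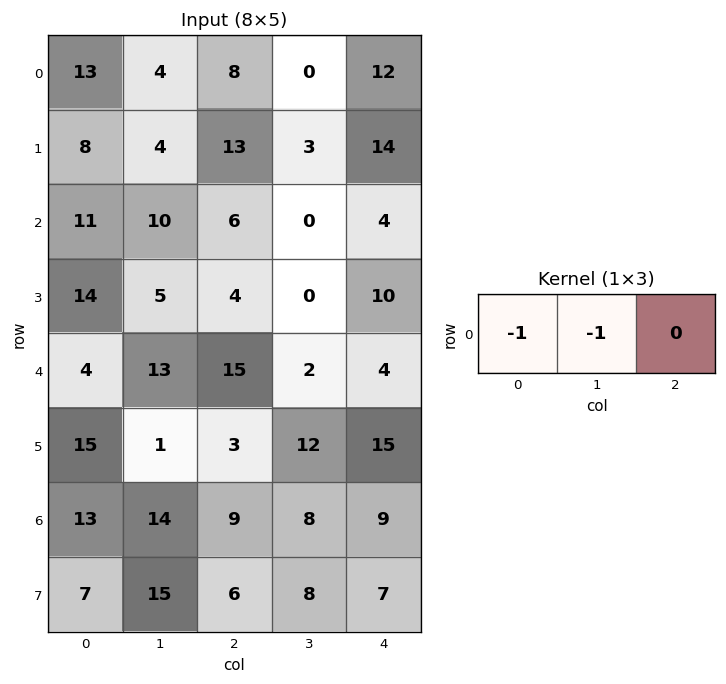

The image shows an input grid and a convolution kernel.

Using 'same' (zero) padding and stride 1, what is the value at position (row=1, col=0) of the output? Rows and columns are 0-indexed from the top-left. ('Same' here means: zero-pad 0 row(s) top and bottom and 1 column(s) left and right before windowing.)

-8

The receptive field on the zero-padded input at this output position is [0 8 4]. Elementwise product with the kernel and sum: 0·-1 + 8·-1.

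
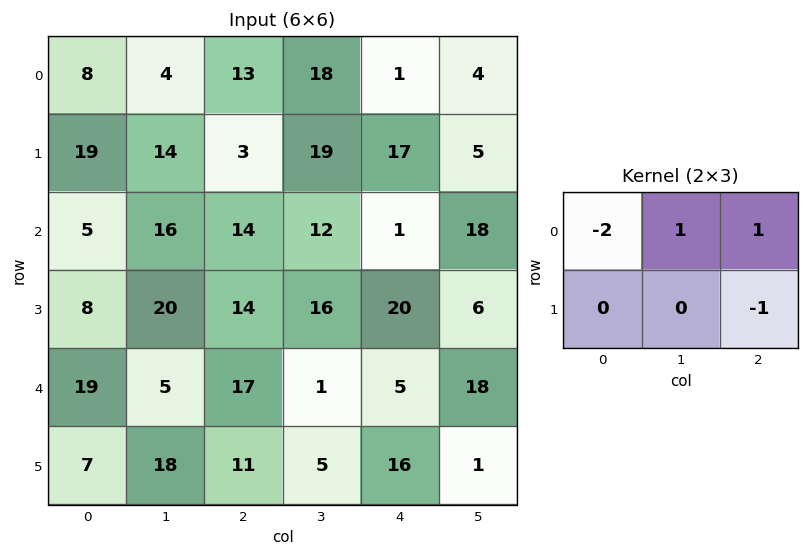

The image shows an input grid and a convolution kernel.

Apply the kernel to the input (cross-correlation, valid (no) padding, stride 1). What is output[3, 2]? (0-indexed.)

3

The receptive field on the input at this output position is [14 16 20 / 17 1 5]. Elementwise product with the kernel and sum: 14·-2 + 16·1 + 20·1 + 5·-1.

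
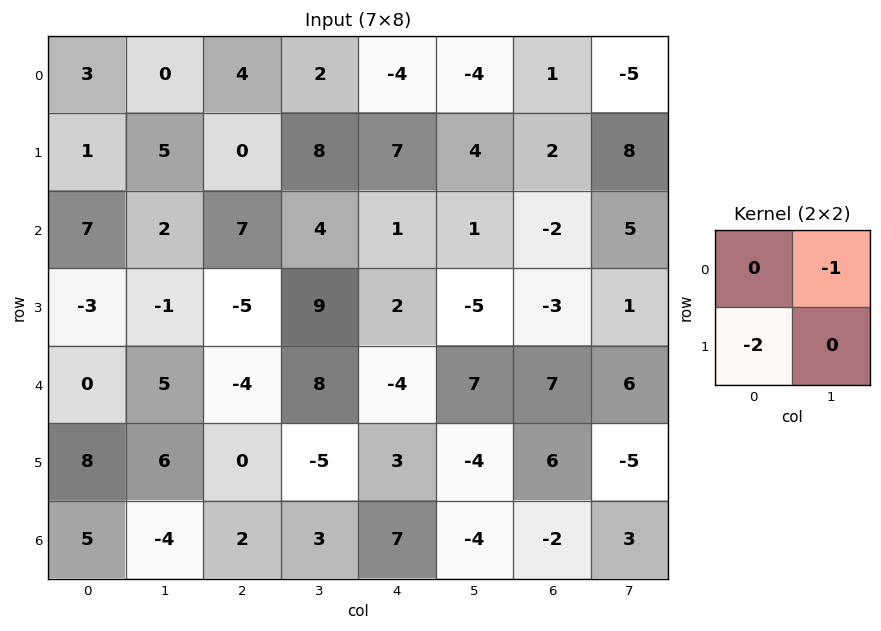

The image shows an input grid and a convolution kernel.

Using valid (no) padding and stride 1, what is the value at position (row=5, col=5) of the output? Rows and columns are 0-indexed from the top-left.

2

The receptive field on the input at this output position is [-4 6 / -4 -2]. Elementwise product with the kernel and sum: 6·-1 + -4·-2.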